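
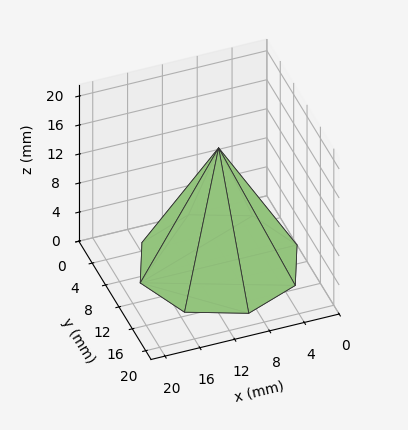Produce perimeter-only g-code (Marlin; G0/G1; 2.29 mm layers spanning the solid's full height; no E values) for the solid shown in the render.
Reading the render: the shape is a regular 8-sided pyramid, base circumscribed radius ≈ 9 mm, apex at z ≈ 16 mm (dimensions read to the nearest mm from the axis ticks). For the g-code, the solid's height is divided into equal slices at the stated Δz and each level perimeter traced with G1 moves after a G0 lift.

; perimeter-only toolpath
G21 ; units = mm
G90 ; absolute positioning
G28 ; home
; layer 1
G0 Z2.29
G0 X16.71 Y9.00
G1 X14.45 Y14.45
G1 X9.00 Y16.71
G1 X3.55 Y14.45
G1 X1.29 Y9.00
G1 X3.55 Y3.55
G1 X9.00 Y1.29
G1 X14.45 Y3.55
G1 X16.71 Y9.00
; layer 2
G0 Z4.57
G0 X15.43 Y9.00
G1 X13.54 Y13.54
G1 X9.00 Y15.43
G1 X4.46 Y13.54
G1 X2.57 Y9.00
G1 X4.46 Y4.46
G1 X9.00 Y2.57
G1 X13.54 Y4.46
G1 X15.43 Y9.00
; layer 3
G0 Z6.86
G0 X14.14 Y9.00
G1 X12.63 Y12.63
G1 X9.00 Y14.14
G1 X5.37 Y12.63
G1 X3.86 Y9.00
G1 X5.37 Y5.37
G1 X9.00 Y3.86
G1 X12.63 Y5.37
G1 X14.14 Y9.00
; layer 4
G0 Z9.14
G0 X12.86 Y9.00
G1 X11.73 Y11.73
G1 X9.00 Y12.86
G1 X6.27 Y11.73
G1 X5.14 Y9.00
G1 X6.27 Y6.27
G1 X9.00 Y5.14
G1 X11.73 Y6.27
G1 X12.86 Y9.00
; layer 5
G0 Z11.43
G0 X11.57 Y9.00
G1 X10.82 Y10.82
G1 X9.00 Y11.57
G1 X7.18 Y10.82
G1 X6.43 Y9.00
G1 X7.18 Y7.18
G1 X9.00 Y6.43
G1 X10.82 Y7.18
G1 X11.57 Y9.00
; layer 6
G0 Z13.71
G0 X10.29 Y9.00
G1 X9.91 Y9.91
G1 X9.00 Y10.29
G1 X8.09 Y9.91
G1 X7.71 Y9.00
G1 X8.09 Y8.09
G1 X9.00 Y7.71
G1 X9.91 Y8.09
G1 X10.29 Y9.00
M2 ; end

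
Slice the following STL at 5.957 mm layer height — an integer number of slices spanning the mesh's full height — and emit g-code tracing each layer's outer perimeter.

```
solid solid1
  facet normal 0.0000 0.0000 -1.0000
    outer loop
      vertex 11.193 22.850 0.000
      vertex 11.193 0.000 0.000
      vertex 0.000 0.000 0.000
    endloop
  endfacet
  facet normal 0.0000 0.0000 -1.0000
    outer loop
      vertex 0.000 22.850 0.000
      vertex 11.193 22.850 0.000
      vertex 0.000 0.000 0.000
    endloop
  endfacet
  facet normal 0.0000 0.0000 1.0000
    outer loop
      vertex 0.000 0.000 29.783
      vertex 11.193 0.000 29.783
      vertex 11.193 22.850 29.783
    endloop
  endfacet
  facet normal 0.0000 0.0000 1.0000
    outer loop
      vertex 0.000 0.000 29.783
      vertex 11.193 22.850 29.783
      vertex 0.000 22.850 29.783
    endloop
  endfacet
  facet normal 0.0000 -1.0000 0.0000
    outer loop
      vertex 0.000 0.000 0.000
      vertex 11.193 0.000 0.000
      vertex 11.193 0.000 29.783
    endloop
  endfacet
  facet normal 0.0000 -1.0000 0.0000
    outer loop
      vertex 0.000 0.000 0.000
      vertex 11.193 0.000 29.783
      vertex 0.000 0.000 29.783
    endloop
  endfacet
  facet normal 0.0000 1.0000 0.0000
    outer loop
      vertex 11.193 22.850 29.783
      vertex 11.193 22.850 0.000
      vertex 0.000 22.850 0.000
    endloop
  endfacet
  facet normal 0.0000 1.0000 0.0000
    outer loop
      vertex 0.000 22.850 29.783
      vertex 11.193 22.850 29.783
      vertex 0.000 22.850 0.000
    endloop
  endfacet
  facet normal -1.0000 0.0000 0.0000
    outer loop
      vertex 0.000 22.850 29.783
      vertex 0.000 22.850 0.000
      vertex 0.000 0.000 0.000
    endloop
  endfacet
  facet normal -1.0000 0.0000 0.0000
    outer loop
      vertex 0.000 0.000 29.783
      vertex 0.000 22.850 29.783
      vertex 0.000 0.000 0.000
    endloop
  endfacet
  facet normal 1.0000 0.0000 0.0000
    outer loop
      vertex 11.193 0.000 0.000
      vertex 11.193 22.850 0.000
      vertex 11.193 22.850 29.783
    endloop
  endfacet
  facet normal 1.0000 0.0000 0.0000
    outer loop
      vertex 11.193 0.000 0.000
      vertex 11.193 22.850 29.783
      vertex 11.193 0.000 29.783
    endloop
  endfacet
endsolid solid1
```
; perimeter-only toolpath
G21 ; units = mm
G90 ; absolute positioning
G28 ; home
; layer 1
G0 Z5.957
G0 X0.000 Y0.000
G1 X11.193 Y0.000
G1 X11.193 Y22.850
G1 X0.000 Y22.850
G1 X0.000 Y0.000
; layer 2
G0 Z11.913
G0 X0.000 Y0.000
G1 X11.193 Y0.000
G1 X11.193 Y22.850
G1 X0.000 Y22.850
G1 X0.000 Y0.000
; layer 3
G0 Z17.870
G0 X0.000 Y0.000
G1 X11.193 Y0.000
G1 X11.193 Y22.850
G1 X0.000 Y22.850
G1 X0.000 Y0.000
; layer 4
G0 Z23.826
G0 X0.000 Y0.000
G1 X11.193 Y0.000
G1 X11.193 Y22.850
G1 X0.000 Y22.850
G1 X0.000 Y0.000
; layer 5
G0 Z29.783
G0 X0.000 Y0.000
G1 X11.193 Y0.000
G1 X11.193 Y22.850
G1 X0.000 Y22.850
G1 X0.000 Y0.000
M2 ; end

The solid is a rectangular box, roughly 11.2 × 22.9 mm footprint and 29.8 mm tall. Slicing at Δz = 5.957 mm — 5 equal slices spanning the solid's height, so layer i sits at z = i·h/5 — gives 5 non-empty perimeters. Each is a 4-segment closed polygon; G0 lifts to the layer z and rapids to the start vertex, then G1 traces the edges.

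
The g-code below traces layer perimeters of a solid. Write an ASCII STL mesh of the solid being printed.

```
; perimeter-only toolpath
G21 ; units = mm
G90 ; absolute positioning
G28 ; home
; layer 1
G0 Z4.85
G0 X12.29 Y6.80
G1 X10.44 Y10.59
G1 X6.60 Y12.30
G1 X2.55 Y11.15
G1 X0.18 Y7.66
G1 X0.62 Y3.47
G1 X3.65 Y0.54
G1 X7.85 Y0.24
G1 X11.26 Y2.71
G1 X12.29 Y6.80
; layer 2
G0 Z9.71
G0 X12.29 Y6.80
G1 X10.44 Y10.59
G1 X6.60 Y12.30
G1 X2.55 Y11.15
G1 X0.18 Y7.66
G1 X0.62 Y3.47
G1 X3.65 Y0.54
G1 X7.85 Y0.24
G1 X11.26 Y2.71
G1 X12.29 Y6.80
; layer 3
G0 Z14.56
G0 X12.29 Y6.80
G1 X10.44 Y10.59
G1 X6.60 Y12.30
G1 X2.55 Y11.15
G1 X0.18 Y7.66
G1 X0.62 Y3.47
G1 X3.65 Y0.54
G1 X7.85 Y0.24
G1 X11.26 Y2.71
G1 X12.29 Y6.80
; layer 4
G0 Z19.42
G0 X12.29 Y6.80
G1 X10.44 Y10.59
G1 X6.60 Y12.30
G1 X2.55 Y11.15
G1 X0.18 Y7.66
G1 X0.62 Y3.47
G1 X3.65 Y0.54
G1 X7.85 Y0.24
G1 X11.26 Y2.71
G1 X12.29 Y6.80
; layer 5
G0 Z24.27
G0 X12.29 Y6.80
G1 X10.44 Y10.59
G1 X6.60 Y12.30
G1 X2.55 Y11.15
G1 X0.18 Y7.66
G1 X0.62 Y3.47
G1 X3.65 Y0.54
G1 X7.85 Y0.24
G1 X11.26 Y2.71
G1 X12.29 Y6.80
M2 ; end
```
solid part
  facet normal 0.0000 0.0000 -1.0000
    outer loop
      vertex 6.60 12.30 0.00
      vertex 10.44 10.59 0.00
      vertex 12.29 6.80 0.00
    endloop
  endfacet
  facet normal 0.0000 0.0000 -1.0000
    outer loop
      vertex 2.55 11.15 0.00
      vertex 6.60 12.30 0.00
      vertex 12.29 6.80 0.00
    endloop
  endfacet
  facet normal 0.0000 0.0000 -1.0000
    outer loop
      vertex 0.18 7.66 0.00
      vertex 2.55 11.15 0.00
      vertex 12.29 6.80 0.00
    endloop
  endfacet
  facet normal 0.0000 0.0000 -1.0000
    outer loop
      vertex 0.62 3.47 0.00
      vertex 0.18 7.66 0.00
      vertex 12.29 6.80 0.00
    endloop
  endfacet
  facet normal 0.0000 0.0000 -1.0000
    outer loop
      vertex 3.65 0.54 0.00
      vertex 0.62 3.47 0.00
      vertex 12.29 6.80 0.00
    endloop
  endfacet
  facet normal 0.0000 0.0000 -1.0000
    outer loop
      vertex 7.85 0.24 0.00
      vertex 3.65 0.54 0.00
      vertex 12.29 6.80 0.00
    endloop
  endfacet
  facet normal 0.0000 0.0000 -1.0000
    outer loop
      vertex 11.26 2.71 0.00
      vertex 7.85 0.24 0.00
      vertex 12.29 6.80 0.00
    endloop
  endfacet
  facet normal 0.0000 0.0000 1.0000
    outer loop
      vertex 12.29 6.80 24.27
      vertex 10.44 10.59 24.27
      vertex 6.60 12.30 24.27
    endloop
  endfacet
  facet normal 0.0000 0.0000 1.0000
    outer loop
      vertex 12.29 6.80 24.27
      vertex 6.60 12.30 24.27
      vertex 2.55 11.15 24.27
    endloop
  endfacet
  facet normal 0.0000 0.0000 1.0000
    outer loop
      vertex 12.29 6.80 24.27
      vertex 2.55 11.15 24.27
      vertex 0.18 7.66 24.27
    endloop
  endfacet
  facet normal 0.0000 0.0000 1.0000
    outer loop
      vertex 12.29 6.80 24.27
      vertex 0.18 7.66 24.27
      vertex 0.62 3.47 24.27
    endloop
  endfacet
  facet normal 0.0000 0.0000 1.0000
    outer loop
      vertex 12.29 6.80 24.27
      vertex 0.62 3.47 24.27
      vertex 3.65 0.54 24.27
    endloop
  endfacet
  facet normal 0.0000 0.0000 1.0000
    outer loop
      vertex 12.29 6.80 24.27
      vertex 3.65 0.54 24.27
      vertex 7.85 0.24 24.27
    endloop
  endfacet
  facet normal 0.0000 0.0000 1.0000
    outer loop
      vertex 12.29 6.80 24.27
      vertex 7.85 0.24 24.27
      vertex 11.26 2.71 24.27
    endloop
  endfacet
  facet normal 0.8987 0.4387 0.0000
    outer loop
      vertex 12.29 6.80 0.00
      vertex 10.44 10.59 0.00
      vertex 10.44 10.59 24.27
    endloop
  endfacet
  facet normal 0.8987 0.4387 0.0000
    outer loop
      vertex 12.29 6.80 0.00
      vertex 10.44 10.59 24.27
      vertex 12.29 6.80 24.27
    endloop
  endfacet
  facet normal 0.4068 0.9135 0.0000
    outer loop
      vertex 10.44 10.59 0.00
      vertex 6.60 12.30 0.00
      vertex 6.60 12.30 24.27
    endloop
  endfacet
  facet normal 0.4068 0.9135 0.0000
    outer loop
      vertex 10.44 10.59 0.00
      vertex 6.60 12.30 24.27
      vertex 10.44 10.59 24.27
    endloop
  endfacet
  facet normal -0.2732 0.9620 0.0000
    outer loop
      vertex 6.60 12.30 0.00
      vertex 2.55 11.15 0.00
      vertex 2.55 11.15 24.27
    endloop
  endfacet
  facet normal -0.2732 0.9620 0.0000
    outer loop
      vertex 6.60 12.30 0.00
      vertex 2.55 11.15 24.27
      vertex 6.60 12.30 24.27
    endloop
  endfacet
  facet normal -0.8273 0.5618 0.0000
    outer loop
      vertex 2.55 11.15 0.00
      vertex 0.18 7.66 0.00
      vertex 0.18 7.66 24.27
    endloop
  endfacet
  facet normal -0.8273 0.5618 0.0000
    outer loop
      vertex 2.55 11.15 0.00
      vertex 0.18 7.66 24.27
      vertex 2.55 11.15 24.27
    endloop
  endfacet
  facet normal -0.9945 -0.1044 0.0000
    outer loop
      vertex 0.18 7.66 0.00
      vertex 0.62 3.47 0.00
      vertex 0.62 3.47 24.27
    endloop
  endfacet
  facet normal -0.9945 -0.1044 0.0000
    outer loop
      vertex 0.18 7.66 0.00
      vertex 0.62 3.47 24.27
      vertex 0.18 7.66 24.27
    endloop
  endfacet
  facet normal -0.6951 -0.7189 0.0000
    outer loop
      vertex 0.62 3.47 0.00
      vertex 3.65 0.54 0.00
      vertex 3.65 0.54 24.27
    endloop
  endfacet
  facet normal -0.6951 -0.7189 0.0000
    outer loop
      vertex 0.62 3.47 0.00
      vertex 3.65 0.54 24.27
      vertex 0.62 3.47 24.27
    endloop
  endfacet
  facet normal -0.0712 -0.9975 0.0000
    outer loop
      vertex 3.65 0.54 0.00
      vertex 7.85 0.24 0.00
      vertex 7.85 0.24 24.27
    endloop
  endfacet
  facet normal -0.0712 -0.9975 0.0000
    outer loop
      vertex 3.65 0.54 0.00
      vertex 7.85 0.24 24.27
      vertex 3.65 0.54 24.27
    endloop
  endfacet
  facet normal 0.5866 -0.8099 0.0000
    outer loop
      vertex 7.85 0.24 0.00
      vertex 11.26 2.71 0.00
      vertex 11.26 2.71 24.27
    endloop
  endfacet
  facet normal 0.5866 -0.8099 0.0000
    outer loop
      vertex 7.85 0.24 0.00
      vertex 11.26 2.71 24.27
      vertex 7.85 0.24 24.27
    endloop
  endfacet
  facet normal 0.9697 -0.2442 0.0000
    outer loop
      vertex 11.26 2.71 0.00
      vertex 12.29 6.80 0.00
      vertex 12.29 6.80 24.27
    endloop
  endfacet
  facet normal 0.9697 -0.2442 0.0000
    outer loop
      vertex 11.26 2.71 0.00
      vertex 12.29 6.80 24.27
      vertex 11.26 2.71 24.27
    endloop
  endfacet
endsolid part

The G0 Z moves step by Δz≈4.85 mm. Every layer's G1 loop is the same polygon, so the solid is a straight extrusion of it from z=0 to z≈24.3. Closing with flat bottom and top caps and triangulating gives 32 facets — a regular 9-sided prism (a cylinder approximated with 9 flat sides), circumscribed radius ≈ 6.16 mm, height ≈ 24.3 mm.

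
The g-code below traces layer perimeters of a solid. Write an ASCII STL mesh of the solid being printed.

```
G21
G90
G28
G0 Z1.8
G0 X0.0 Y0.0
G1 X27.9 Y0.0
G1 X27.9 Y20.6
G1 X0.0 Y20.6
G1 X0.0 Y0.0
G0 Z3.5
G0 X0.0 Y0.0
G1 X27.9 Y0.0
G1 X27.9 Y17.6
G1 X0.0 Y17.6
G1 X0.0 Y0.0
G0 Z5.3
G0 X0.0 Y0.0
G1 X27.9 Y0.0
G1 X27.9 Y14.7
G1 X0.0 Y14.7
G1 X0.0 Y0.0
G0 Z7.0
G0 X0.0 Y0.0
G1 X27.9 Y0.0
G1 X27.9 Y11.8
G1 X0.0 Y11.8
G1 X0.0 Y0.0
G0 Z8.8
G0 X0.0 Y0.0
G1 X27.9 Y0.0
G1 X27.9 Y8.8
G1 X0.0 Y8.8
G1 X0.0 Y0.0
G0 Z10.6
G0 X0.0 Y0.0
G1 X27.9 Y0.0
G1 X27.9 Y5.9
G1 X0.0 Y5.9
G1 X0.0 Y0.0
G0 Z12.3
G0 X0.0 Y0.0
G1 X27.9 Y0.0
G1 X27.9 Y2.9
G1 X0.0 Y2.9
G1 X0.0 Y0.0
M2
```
solid part
  facet normal 0.0000 0.0000 -1.0000
    outer loop
      vertex 27.9 23.5 0.0
      vertex 27.9 0.0 0.0
      vertex 0.0 0.0 0.0
    endloop
  endfacet
  facet normal 0.0000 0.0000 -1.0000
    outer loop
      vertex 0.0 23.5 0.0
      vertex 27.9 23.5 0.0
      vertex 0.0 0.0 0.0
    endloop
  endfacet
  facet normal 0.0000 -1.0000 0.0000
    outer loop
      vertex 0.0 0.0 0.0
      vertex 27.9 0.0 0.0
      vertex 27.9 0.0 14.1
    endloop
  endfacet
  facet normal 0.0000 -1.0000 0.0000
    outer loop
      vertex 0.0 0.0 0.0
      vertex 27.9 0.0 14.1
      vertex 0.0 0.0 14.1
    endloop
  endfacet
  facet normal 0.0000 0.5145 0.8575
    outer loop
      vertex 0.0 0.0 14.1
      vertex 27.9 0.0 14.1
      vertex 27.9 23.5 0.0
    endloop
  endfacet
  facet normal 0.0000 0.5145 0.8575
    outer loop
      vertex 0.0 0.0 14.1
      vertex 27.9 23.5 0.0
      vertex 0.0 23.5 0.0
    endloop
  endfacet
  facet normal -1.0000 0.0000 0.0000
    outer loop
      vertex 0.0 0.0 14.1
      vertex 0.0 23.5 0.0
      vertex 0.0 0.0 0.0
    endloop
  endfacet
  facet normal 1.0000 0.0000 0.0000
    outer loop
      vertex 27.9 0.0 0.0
      vertex 27.9 23.5 0.0
      vertex 27.9 0.0 14.1
    endloop
  endfacet
endsolid part

The G0 Z moves step by Δz≈1.8 mm. The G1 loops shrink linearly with z, so the solid tapers from its base footprint up to z≈14.1. Closing with a flat bottom cap and the tapered top and triangulating gives 8 facets — a wedge (ramp): 27.9 × 23.5 mm base, rising to 14.1 mm along the y=0 edge and sloping linearly to z=0 at y=23.5.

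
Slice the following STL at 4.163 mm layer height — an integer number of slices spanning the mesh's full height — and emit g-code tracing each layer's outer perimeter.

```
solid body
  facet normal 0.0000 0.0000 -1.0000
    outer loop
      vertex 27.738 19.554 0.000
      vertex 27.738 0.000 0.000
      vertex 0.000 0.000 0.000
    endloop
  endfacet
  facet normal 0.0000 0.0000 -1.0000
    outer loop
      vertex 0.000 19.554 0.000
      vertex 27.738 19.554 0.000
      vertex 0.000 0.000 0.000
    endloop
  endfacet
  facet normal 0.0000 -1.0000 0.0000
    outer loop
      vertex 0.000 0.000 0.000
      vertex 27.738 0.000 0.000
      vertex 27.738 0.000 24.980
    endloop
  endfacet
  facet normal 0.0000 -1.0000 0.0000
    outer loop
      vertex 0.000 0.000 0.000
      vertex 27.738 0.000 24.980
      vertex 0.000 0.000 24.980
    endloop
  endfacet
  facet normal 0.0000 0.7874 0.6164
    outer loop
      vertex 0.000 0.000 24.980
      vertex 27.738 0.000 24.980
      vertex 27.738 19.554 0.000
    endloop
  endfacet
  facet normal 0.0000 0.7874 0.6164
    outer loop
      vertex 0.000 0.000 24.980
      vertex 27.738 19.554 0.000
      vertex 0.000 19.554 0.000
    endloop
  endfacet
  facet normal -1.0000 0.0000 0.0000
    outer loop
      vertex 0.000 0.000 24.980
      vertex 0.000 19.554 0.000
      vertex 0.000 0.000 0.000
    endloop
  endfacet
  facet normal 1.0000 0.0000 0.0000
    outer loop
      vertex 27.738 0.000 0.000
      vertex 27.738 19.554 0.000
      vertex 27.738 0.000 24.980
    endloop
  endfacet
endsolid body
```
; perimeter-only toolpath
G21 ; units = mm
G90 ; absolute positioning
G28 ; home
; layer 1
G0 Z4.163
G0 X0.000 Y0.000
G1 X27.738 Y0.000
G1 X27.738 Y16.295
G1 X0.000 Y16.295
G1 X0.000 Y0.000
; layer 2
G0 Z8.327
G0 X0.000 Y0.000
G1 X27.738 Y0.000
G1 X27.738 Y13.036
G1 X0.000 Y13.036
G1 X0.000 Y0.000
; layer 3
G0 Z12.490
G0 X0.000 Y0.000
G1 X27.738 Y0.000
G1 X27.738 Y9.777
G1 X0.000 Y9.777
G1 X0.000 Y0.000
; layer 4
G0 Z16.653
G0 X0.000 Y0.000
G1 X27.738 Y0.000
G1 X27.738 Y6.518
G1 X0.000 Y6.518
G1 X0.000 Y0.000
; layer 5
G0 Z20.817
G0 X0.000 Y0.000
G1 X27.738 Y0.000
G1 X27.738 Y3.259
G1 X0.000 Y3.259
G1 X0.000 Y0.000
M2 ; end

The solid is a wedge (ramp): 27.7 × 19.6 mm base, rising to 25 mm along the y=0 edge and sloping linearly to z=0 at y=19.6. Slicing at Δz = 4.163 mm — 6 equal slices spanning the solid's height, so layer i sits at z = i·h/6 — gives 5 non-empty perimeters. Each is a 4-segment closed polygon; G0 lifts to the layer z and rapids to the start vertex, then G1 traces the edges. The cross-section shrinks linearly with z (the slice at the apex is degenerate and omitted).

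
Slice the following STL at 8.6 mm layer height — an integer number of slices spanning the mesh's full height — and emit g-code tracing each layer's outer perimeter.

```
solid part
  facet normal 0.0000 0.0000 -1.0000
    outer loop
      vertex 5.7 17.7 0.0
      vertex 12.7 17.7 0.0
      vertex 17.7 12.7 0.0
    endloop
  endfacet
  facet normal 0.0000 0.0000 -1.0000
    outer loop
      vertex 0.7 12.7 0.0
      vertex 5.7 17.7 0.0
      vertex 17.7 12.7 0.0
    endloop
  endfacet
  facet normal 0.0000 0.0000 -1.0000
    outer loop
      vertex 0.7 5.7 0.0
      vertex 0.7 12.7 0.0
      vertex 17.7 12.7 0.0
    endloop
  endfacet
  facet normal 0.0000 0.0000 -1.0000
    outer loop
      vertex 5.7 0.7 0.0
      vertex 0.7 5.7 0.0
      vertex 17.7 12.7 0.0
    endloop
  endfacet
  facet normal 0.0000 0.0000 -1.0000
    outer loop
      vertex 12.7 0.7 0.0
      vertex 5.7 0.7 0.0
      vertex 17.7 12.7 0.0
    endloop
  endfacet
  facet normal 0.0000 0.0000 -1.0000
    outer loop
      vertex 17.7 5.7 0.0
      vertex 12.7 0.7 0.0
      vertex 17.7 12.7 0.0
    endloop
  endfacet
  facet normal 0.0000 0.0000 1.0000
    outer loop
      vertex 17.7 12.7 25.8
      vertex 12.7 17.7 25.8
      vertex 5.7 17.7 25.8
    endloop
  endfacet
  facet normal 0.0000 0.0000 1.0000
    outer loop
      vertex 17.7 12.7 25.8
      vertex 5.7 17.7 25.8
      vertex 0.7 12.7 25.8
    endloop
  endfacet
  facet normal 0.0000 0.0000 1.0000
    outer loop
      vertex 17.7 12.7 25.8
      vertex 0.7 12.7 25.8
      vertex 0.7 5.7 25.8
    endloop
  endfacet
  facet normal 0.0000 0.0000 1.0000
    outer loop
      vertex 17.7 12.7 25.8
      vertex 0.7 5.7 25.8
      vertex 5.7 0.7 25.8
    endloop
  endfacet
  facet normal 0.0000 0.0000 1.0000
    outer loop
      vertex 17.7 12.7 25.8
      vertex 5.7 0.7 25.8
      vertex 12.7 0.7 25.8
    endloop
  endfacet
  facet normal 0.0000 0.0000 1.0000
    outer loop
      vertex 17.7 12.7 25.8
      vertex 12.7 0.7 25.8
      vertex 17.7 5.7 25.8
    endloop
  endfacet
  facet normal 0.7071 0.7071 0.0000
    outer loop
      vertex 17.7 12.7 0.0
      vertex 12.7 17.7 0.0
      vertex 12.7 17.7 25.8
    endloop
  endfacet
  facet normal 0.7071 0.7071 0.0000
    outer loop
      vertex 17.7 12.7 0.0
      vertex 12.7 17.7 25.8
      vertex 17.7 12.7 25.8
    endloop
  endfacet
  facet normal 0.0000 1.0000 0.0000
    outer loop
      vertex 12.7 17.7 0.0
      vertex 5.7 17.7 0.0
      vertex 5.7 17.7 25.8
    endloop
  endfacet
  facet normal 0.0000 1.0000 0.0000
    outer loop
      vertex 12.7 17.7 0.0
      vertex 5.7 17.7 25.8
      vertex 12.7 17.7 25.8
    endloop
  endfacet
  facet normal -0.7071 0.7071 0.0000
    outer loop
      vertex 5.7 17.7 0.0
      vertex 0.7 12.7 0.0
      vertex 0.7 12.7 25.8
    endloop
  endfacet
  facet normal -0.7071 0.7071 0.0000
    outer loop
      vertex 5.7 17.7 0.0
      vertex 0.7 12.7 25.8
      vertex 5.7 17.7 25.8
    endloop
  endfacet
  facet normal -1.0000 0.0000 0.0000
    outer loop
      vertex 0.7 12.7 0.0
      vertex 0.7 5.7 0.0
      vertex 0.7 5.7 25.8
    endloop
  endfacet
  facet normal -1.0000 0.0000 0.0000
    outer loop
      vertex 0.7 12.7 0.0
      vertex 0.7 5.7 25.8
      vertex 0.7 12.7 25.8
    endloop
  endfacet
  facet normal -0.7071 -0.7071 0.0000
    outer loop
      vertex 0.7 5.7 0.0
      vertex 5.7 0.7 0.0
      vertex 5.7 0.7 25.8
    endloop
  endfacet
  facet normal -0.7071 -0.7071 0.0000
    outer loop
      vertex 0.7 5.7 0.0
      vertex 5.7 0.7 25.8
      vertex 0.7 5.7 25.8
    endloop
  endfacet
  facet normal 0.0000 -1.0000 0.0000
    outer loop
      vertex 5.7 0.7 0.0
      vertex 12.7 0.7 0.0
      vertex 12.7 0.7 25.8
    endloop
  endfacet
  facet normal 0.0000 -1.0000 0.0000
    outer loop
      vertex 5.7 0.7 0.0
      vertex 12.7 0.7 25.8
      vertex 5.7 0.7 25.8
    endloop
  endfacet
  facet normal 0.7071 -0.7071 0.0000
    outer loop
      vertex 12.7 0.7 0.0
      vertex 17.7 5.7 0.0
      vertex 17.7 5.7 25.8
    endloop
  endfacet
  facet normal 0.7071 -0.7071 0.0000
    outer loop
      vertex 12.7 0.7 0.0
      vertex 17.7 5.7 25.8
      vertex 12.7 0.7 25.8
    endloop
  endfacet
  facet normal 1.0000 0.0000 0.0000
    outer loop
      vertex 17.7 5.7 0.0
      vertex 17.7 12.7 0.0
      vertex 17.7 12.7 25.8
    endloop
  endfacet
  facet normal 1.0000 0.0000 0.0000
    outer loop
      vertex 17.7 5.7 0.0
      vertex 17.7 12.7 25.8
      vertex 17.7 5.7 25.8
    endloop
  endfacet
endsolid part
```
; perimeter-only toolpath
G21 ; units = mm
G90 ; absolute positioning
G28 ; home
; layer 1
G0 Z8.6
G0 X17.7 Y12.7
G1 X12.7 Y17.7
G1 X5.7 Y17.7
G1 X0.7 Y12.7
G1 X0.7 Y5.7
G1 X5.7 Y0.7
G1 X12.7 Y0.7
G1 X17.7 Y5.7
G1 X17.7 Y12.7
; layer 2
G0 Z17.2
G0 X17.7 Y12.7
G1 X12.7 Y17.7
G1 X5.7 Y17.7
G1 X0.7 Y12.7
G1 X0.7 Y5.7
G1 X5.7 Y0.7
G1 X12.7 Y0.7
G1 X17.7 Y5.7
G1 X17.7 Y12.7
; layer 3
G0 Z25.8
G0 X17.7 Y12.7
G1 X12.7 Y17.7
G1 X5.7 Y17.7
G1 X0.7 Y12.7
G1 X0.7 Y5.7
G1 X5.7 Y0.7
G1 X12.7 Y0.7
G1 X17.7 Y5.7
G1 X17.7 Y12.7
M2 ; end

The solid is a regular 8-sided prism (a cylinder approximated with 8 flat sides), circumscribed radius ≈ 9.2 mm, height ≈ 25.8 mm. Slicing at Δz = 8.6 mm — 3 equal slices spanning the solid's height, so layer i sits at z = i·h/3 — gives 3 non-empty perimeters. Each is a 8-segment closed polygon; G0 lifts to the layer z and rapids to the start vertex, then G1 traces the edges.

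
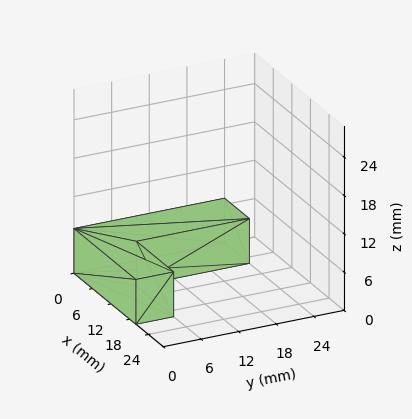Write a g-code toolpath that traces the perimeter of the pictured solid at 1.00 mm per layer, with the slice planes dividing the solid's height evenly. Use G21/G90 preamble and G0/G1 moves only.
Reading the render: the shape is an L-shaped prism: outer 20 × 24 mm, arm thicknesses ≈ 6 mm (horizontal) and 8 mm (vertical), extruded 7 mm in z (dimensions read to the nearest mm from the axis ticks). For the g-code, the solid's height is divided into equal slices at the stated Δz and each level perimeter traced with G1 moves after a G0 lift.

; perimeter-only toolpath
G21 ; units = mm
G90 ; absolute positioning
G28 ; home
; layer 1
G0 Z1.00
G0 X0.00 Y0.00
G1 X20.00 Y0.00
G1 X20.00 Y6.00
G1 X8.00 Y6.00
G1 X8.00 Y24.00
G1 X0.00 Y24.00
G1 X0.00 Y0.00
; layer 2
G0 Z2.00
G0 X0.00 Y0.00
G1 X20.00 Y0.00
G1 X20.00 Y6.00
G1 X8.00 Y6.00
G1 X8.00 Y24.00
G1 X0.00 Y24.00
G1 X0.00 Y0.00
; layer 3
G0 Z3.00
G0 X0.00 Y0.00
G1 X20.00 Y0.00
G1 X20.00 Y6.00
G1 X8.00 Y6.00
G1 X8.00 Y24.00
G1 X0.00 Y24.00
G1 X0.00 Y0.00
; layer 4
G0 Z4.00
G0 X0.00 Y0.00
G1 X20.00 Y0.00
G1 X20.00 Y6.00
G1 X8.00 Y6.00
G1 X8.00 Y24.00
G1 X0.00 Y24.00
G1 X0.00 Y0.00
; layer 5
G0 Z5.00
G0 X0.00 Y0.00
G1 X20.00 Y0.00
G1 X20.00 Y6.00
G1 X8.00 Y6.00
G1 X8.00 Y24.00
G1 X0.00 Y24.00
G1 X0.00 Y0.00
; layer 6
G0 Z6.00
G0 X0.00 Y0.00
G1 X20.00 Y0.00
G1 X20.00 Y6.00
G1 X8.00 Y6.00
G1 X8.00 Y24.00
G1 X0.00 Y24.00
G1 X0.00 Y0.00
; layer 7
G0 Z7.00
G0 X0.00 Y0.00
G1 X20.00 Y0.00
G1 X20.00 Y6.00
G1 X8.00 Y6.00
G1 X8.00 Y24.00
G1 X0.00 Y24.00
G1 X0.00 Y0.00
M2 ; end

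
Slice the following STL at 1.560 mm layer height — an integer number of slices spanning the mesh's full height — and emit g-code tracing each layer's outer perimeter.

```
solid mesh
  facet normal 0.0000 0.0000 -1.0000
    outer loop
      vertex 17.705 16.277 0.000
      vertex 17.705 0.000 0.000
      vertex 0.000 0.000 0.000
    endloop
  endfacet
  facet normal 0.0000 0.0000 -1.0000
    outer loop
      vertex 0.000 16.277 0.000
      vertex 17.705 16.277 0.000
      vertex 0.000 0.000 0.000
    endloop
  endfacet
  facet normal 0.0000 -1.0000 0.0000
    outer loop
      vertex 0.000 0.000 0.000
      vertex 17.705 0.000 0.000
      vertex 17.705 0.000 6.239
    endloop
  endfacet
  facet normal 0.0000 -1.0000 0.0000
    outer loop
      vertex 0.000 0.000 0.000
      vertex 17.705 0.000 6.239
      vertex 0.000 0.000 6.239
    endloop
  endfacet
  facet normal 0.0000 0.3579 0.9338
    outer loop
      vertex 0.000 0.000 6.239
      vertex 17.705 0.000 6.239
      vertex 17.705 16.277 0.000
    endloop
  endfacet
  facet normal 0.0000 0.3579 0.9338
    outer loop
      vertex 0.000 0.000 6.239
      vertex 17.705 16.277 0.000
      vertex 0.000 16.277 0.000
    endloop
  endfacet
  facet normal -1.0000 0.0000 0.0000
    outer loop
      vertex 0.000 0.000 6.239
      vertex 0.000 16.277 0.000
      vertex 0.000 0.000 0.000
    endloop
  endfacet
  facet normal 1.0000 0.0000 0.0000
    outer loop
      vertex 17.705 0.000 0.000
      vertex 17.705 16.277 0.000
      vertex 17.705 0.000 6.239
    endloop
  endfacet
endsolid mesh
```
; perimeter-only toolpath
G21 ; units = mm
G90 ; absolute positioning
G28 ; home
; layer 1
G0 Z1.560
G0 X0.000 Y0.000
G1 X17.705 Y0.000
G1 X17.705 Y12.208
G1 X0.000 Y12.208
G1 X0.000 Y0.000
; layer 2
G0 Z3.119
G0 X0.000 Y0.000
G1 X17.705 Y0.000
G1 X17.705 Y8.139
G1 X0.000 Y8.139
G1 X0.000 Y0.000
; layer 3
G0 Z4.679
G0 X0.000 Y0.000
G1 X17.705 Y0.000
G1 X17.705 Y4.069
G1 X0.000 Y4.069
G1 X0.000 Y0.000
M2 ; end

The solid is a wedge (ramp): 17.7 × 16.3 mm base, rising to 6.24 mm along the y=0 edge and sloping linearly to z=0 at y=16.3. Slicing at Δz = 1.560 mm — 4 equal slices spanning the solid's height, so layer i sits at z = i·h/4 — gives 3 non-empty perimeters. Each is a 4-segment closed polygon; G0 lifts to the layer z and rapids to the start vertex, then G1 traces the edges. The cross-section shrinks linearly with z (the slice at the apex is degenerate and omitted).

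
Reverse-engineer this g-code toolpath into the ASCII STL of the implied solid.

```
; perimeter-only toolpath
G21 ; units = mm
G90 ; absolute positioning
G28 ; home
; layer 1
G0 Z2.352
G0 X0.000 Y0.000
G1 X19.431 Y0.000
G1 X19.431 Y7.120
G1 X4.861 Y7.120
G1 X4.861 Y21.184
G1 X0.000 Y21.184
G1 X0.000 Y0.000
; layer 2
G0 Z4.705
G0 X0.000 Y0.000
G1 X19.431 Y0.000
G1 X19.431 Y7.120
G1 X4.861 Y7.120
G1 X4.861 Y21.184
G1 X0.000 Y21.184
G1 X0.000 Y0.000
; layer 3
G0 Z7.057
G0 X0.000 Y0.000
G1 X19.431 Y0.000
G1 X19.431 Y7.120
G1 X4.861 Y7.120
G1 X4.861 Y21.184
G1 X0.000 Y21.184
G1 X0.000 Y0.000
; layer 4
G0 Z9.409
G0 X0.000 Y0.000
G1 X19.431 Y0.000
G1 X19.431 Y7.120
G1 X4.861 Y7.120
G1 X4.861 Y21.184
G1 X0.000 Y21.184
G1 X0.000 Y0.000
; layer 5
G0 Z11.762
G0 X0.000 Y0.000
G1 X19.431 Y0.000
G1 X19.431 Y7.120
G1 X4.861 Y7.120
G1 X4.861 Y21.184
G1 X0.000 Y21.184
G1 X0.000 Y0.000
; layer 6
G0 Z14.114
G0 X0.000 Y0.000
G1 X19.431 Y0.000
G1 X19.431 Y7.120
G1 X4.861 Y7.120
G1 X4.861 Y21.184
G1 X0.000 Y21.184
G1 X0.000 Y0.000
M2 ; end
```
solid part
  facet normal 0.0000 0.0000 -1.0000
    outer loop
      vertex 19.431 7.120 0.000
      vertex 19.431 0.000 0.000
      vertex 0.000 0.000 0.000
    endloop
  endfacet
  facet normal 0.0000 0.0000 -1.0000
    outer loop
      vertex 4.861 7.120 0.000
      vertex 19.431 7.120 0.000
      vertex 0.000 0.000 0.000
    endloop
  endfacet
  facet normal 0.0000 0.0000 -1.0000
    outer loop
      vertex 4.861 21.184 0.000
      vertex 4.861 7.120 0.000
      vertex 0.000 0.000 0.000
    endloop
  endfacet
  facet normal 0.0000 0.0000 -1.0000
    outer loop
      vertex 0.000 21.184 0.000
      vertex 4.861 21.184 0.000
      vertex 0.000 0.000 0.000
    endloop
  endfacet
  facet normal 0.0000 0.0000 1.0000
    outer loop
      vertex 0.000 0.000 14.114
      vertex 19.431 0.000 14.114
      vertex 19.431 7.120 14.114
    endloop
  endfacet
  facet normal 0.0000 0.0000 1.0000
    outer loop
      vertex 0.000 0.000 14.114
      vertex 19.431 7.120 14.114
      vertex 4.861 7.120 14.114
    endloop
  endfacet
  facet normal 0.0000 0.0000 1.0000
    outer loop
      vertex 0.000 0.000 14.114
      vertex 4.861 7.120 14.114
      vertex 4.861 21.184 14.114
    endloop
  endfacet
  facet normal 0.0000 0.0000 1.0000
    outer loop
      vertex 0.000 0.000 14.114
      vertex 4.861 21.184 14.114
      vertex 0.000 21.184 14.114
    endloop
  endfacet
  facet normal 0.0000 -1.0000 0.0000
    outer loop
      vertex 0.000 0.000 0.000
      vertex 19.431 0.000 0.000
      vertex 19.431 0.000 14.114
    endloop
  endfacet
  facet normal 0.0000 -1.0000 0.0000
    outer loop
      vertex 0.000 0.000 0.000
      vertex 19.431 0.000 14.114
      vertex 0.000 0.000 14.114
    endloop
  endfacet
  facet normal 1.0000 0.0000 0.0000
    outer loop
      vertex 19.431 0.000 0.000
      vertex 19.431 7.120 0.000
      vertex 19.431 7.120 14.114
    endloop
  endfacet
  facet normal 1.0000 0.0000 0.0000
    outer loop
      vertex 19.431 0.000 0.000
      vertex 19.431 7.120 14.114
      vertex 19.431 0.000 14.114
    endloop
  endfacet
  facet normal 0.0000 1.0000 0.0000
    outer loop
      vertex 19.431 7.120 0.000
      vertex 4.861 7.120 0.000
      vertex 4.861 7.120 14.114
    endloop
  endfacet
  facet normal 0.0000 1.0000 0.0000
    outer loop
      vertex 19.431 7.120 0.000
      vertex 4.861 7.120 14.114
      vertex 19.431 7.120 14.114
    endloop
  endfacet
  facet normal 1.0000 0.0000 0.0000
    outer loop
      vertex 4.861 7.120 0.000
      vertex 4.861 21.184 0.000
      vertex 4.861 21.184 14.114
    endloop
  endfacet
  facet normal 1.0000 0.0000 0.0000
    outer loop
      vertex 4.861 7.120 0.000
      vertex 4.861 21.184 14.114
      vertex 4.861 7.120 14.114
    endloop
  endfacet
  facet normal 0.0000 1.0000 0.0000
    outer loop
      vertex 4.861 21.184 0.000
      vertex 0.000 21.184 0.000
      vertex 0.000 21.184 14.114
    endloop
  endfacet
  facet normal 0.0000 1.0000 0.0000
    outer loop
      vertex 4.861 21.184 0.000
      vertex 0.000 21.184 14.114
      vertex 4.861 21.184 14.114
    endloop
  endfacet
  facet normal -1.0000 0.0000 0.0000
    outer loop
      vertex 0.000 21.184 0.000
      vertex 0.000 0.000 0.000
      vertex 0.000 0.000 14.114
    endloop
  endfacet
  facet normal -1.0000 0.0000 0.0000
    outer loop
      vertex 0.000 21.184 0.000
      vertex 0.000 0.000 14.114
      vertex 0.000 21.184 14.114
    endloop
  endfacet
endsolid part

The G0 Z moves step by Δz≈2.352 mm. Every layer's G1 loop is the same polygon, so the solid is a straight extrusion of it from z=0 to z≈14.1. Closing with flat bottom and top caps and triangulating gives 20 facets — an L-shaped prism: outer 19.4 × 21.2 mm, arm thicknesses ≈ 7.12 mm (horizontal) and 4.86 mm (vertical), extruded 14.1 mm in z.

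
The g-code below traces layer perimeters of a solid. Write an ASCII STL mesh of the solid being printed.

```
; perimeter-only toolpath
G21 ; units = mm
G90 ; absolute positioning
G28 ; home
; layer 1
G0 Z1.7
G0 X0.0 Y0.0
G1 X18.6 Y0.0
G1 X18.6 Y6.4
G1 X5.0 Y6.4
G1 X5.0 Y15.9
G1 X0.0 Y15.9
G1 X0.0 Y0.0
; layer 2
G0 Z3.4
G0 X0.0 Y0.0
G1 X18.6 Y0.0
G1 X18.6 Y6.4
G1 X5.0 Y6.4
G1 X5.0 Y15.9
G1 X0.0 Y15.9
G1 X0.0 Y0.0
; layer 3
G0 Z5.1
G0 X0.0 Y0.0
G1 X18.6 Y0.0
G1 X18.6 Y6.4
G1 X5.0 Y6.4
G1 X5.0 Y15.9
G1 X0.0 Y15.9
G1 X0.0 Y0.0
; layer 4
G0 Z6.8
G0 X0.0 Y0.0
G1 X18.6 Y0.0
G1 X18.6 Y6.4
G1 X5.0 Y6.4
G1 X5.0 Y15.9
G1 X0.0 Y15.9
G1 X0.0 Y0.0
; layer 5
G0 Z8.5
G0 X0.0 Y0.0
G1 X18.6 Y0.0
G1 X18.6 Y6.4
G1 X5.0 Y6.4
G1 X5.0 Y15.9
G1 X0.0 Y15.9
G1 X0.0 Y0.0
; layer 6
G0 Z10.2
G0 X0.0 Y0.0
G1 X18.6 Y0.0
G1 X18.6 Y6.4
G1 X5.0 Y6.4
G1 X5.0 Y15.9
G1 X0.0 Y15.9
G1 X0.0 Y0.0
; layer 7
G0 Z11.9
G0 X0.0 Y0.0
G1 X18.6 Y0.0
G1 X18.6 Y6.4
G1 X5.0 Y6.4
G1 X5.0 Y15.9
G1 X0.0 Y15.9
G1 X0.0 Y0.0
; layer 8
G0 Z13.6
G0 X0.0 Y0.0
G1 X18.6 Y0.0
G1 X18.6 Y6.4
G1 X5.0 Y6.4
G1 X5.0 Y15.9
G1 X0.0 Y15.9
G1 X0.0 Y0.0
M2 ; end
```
solid part
  facet normal 0.0000 0.0000 -1.0000
    outer loop
      vertex 18.6 6.4 0.0
      vertex 18.6 0.0 0.0
      vertex 0.0 0.0 0.0
    endloop
  endfacet
  facet normal 0.0000 0.0000 -1.0000
    outer loop
      vertex 5.0 6.4 0.0
      vertex 18.6 6.4 0.0
      vertex 0.0 0.0 0.0
    endloop
  endfacet
  facet normal 0.0000 0.0000 -1.0000
    outer loop
      vertex 5.0 15.9 0.0
      vertex 5.0 6.4 0.0
      vertex 0.0 0.0 0.0
    endloop
  endfacet
  facet normal 0.0000 0.0000 -1.0000
    outer loop
      vertex 0.0 15.9 0.0
      vertex 5.0 15.9 0.0
      vertex 0.0 0.0 0.0
    endloop
  endfacet
  facet normal 0.0000 0.0000 1.0000
    outer loop
      vertex 0.0 0.0 13.6
      vertex 18.6 0.0 13.6
      vertex 18.6 6.4 13.6
    endloop
  endfacet
  facet normal 0.0000 0.0000 1.0000
    outer loop
      vertex 0.0 0.0 13.6
      vertex 18.6 6.4 13.6
      vertex 5.0 6.4 13.6
    endloop
  endfacet
  facet normal 0.0000 0.0000 1.0000
    outer loop
      vertex 0.0 0.0 13.6
      vertex 5.0 6.4 13.6
      vertex 5.0 15.9 13.6
    endloop
  endfacet
  facet normal 0.0000 0.0000 1.0000
    outer loop
      vertex 0.0 0.0 13.6
      vertex 5.0 15.9 13.6
      vertex 0.0 15.9 13.6
    endloop
  endfacet
  facet normal 0.0000 -1.0000 0.0000
    outer loop
      vertex 0.0 0.0 0.0
      vertex 18.6 0.0 0.0
      vertex 18.6 0.0 13.6
    endloop
  endfacet
  facet normal 0.0000 -1.0000 0.0000
    outer loop
      vertex 0.0 0.0 0.0
      vertex 18.6 0.0 13.6
      vertex 0.0 0.0 13.6
    endloop
  endfacet
  facet normal 1.0000 0.0000 0.0000
    outer loop
      vertex 18.6 0.0 0.0
      vertex 18.6 6.4 0.0
      vertex 18.6 6.4 13.6
    endloop
  endfacet
  facet normal 1.0000 0.0000 0.0000
    outer loop
      vertex 18.6 0.0 0.0
      vertex 18.6 6.4 13.6
      vertex 18.6 0.0 13.6
    endloop
  endfacet
  facet normal 0.0000 1.0000 0.0000
    outer loop
      vertex 18.6 6.4 0.0
      vertex 5.0 6.4 0.0
      vertex 5.0 6.4 13.6
    endloop
  endfacet
  facet normal 0.0000 1.0000 0.0000
    outer loop
      vertex 18.6 6.4 0.0
      vertex 5.0 6.4 13.6
      vertex 18.6 6.4 13.6
    endloop
  endfacet
  facet normal 1.0000 0.0000 0.0000
    outer loop
      vertex 5.0 6.4 0.0
      vertex 5.0 15.9 0.0
      vertex 5.0 15.9 13.6
    endloop
  endfacet
  facet normal 1.0000 0.0000 0.0000
    outer loop
      vertex 5.0 6.4 0.0
      vertex 5.0 15.9 13.6
      vertex 5.0 6.4 13.6
    endloop
  endfacet
  facet normal 0.0000 1.0000 0.0000
    outer loop
      vertex 5.0 15.9 0.0
      vertex 0.0 15.9 0.0
      vertex 0.0 15.9 13.6
    endloop
  endfacet
  facet normal 0.0000 1.0000 0.0000
    outer loop
      vertex 5.0 15.9 0.0
      vertex 0.0 15.9 13.6
      vertex 5.0 15.9 13.6
    endloop
  endfacet
  facet normal -1.0000 0.0000 0.0000
    outer loop
      vertex 0.0 15.9 0.0
      vertex 0.0 0.0 0.0
      vertex 0.0 0.0 13.6
    endloop
  endfacet
  facet normal -1.0000 0.0000 0.0000
    outer loop
      vertex 0.0 15.9 0.0
      vertex 0.0 0.0 13.6
      vertex 0.0 15.9 13.6
    endloop
  endfacet
endsolid part

The G0 Z moves step by Δz≈1.7 mm. Every layer's G1 loop is the same polygon, so the solid is a straight extrusion of it from z=0 to z≈13.6. Closing with flat bottom and top caps and triangulating gives 20 facets — an L-shaped prism: outer 18.6 × 15.9 mm, arm thicknesses ≈ 6.4 mm (horizontal) and 5 mm (vertical), extruded 13.6 mm in z.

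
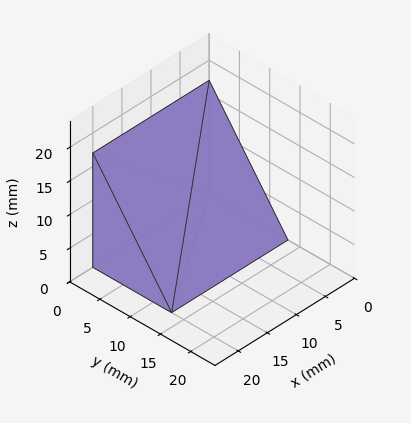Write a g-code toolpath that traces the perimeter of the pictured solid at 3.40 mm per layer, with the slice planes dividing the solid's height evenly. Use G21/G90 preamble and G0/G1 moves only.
Reading the render: the shape is a wedge (ramp): 20 × 13 mm base, rising to 17 mm along the y=0 edge and sloping linearly to z=0 at y=13 (dimensions read to the nearest mm from the axis ticks). For the g-code, the solid's height is divided into equal slices at the stated Δz and each level perimeter traced with G1 moves after a G0 lift.

; perimeter-only toolpath
G21 ; units = mm
G90 ; absolute positioning
G28 ; home
; layer 1
G0 Z3.40
G0 X0.00 Y0.00
G1 X20.00 Y0.00
G1 X20.00 Y10.40
G1 X0.00 Y10.40
G1 X0.00 Y0.00
; layer 2
G0 Z6.80
G0 X0.00 Y0.00
G1 X20.00 Y0.00
G1 X20.00 Y7.80
G1 X0.00 Y7.80
G1 X0.00 Y0.00
; layer 3
G0 Z10.20
G0 X0.00 Y0.00
G1 X20.00 Y0.00
G1 X20.00 Y5.20
G1 X0.00 Y5.20
G1 X0.00 Y0.00
; layer 4
G0 Z13.60
G0 X0.00 Y0.00
G1 X20.00 Y0.00
G1 X20.00 Y2.60
G1 X0.00 Y2.60
G1 X0.00 Y0.00
M2 ; end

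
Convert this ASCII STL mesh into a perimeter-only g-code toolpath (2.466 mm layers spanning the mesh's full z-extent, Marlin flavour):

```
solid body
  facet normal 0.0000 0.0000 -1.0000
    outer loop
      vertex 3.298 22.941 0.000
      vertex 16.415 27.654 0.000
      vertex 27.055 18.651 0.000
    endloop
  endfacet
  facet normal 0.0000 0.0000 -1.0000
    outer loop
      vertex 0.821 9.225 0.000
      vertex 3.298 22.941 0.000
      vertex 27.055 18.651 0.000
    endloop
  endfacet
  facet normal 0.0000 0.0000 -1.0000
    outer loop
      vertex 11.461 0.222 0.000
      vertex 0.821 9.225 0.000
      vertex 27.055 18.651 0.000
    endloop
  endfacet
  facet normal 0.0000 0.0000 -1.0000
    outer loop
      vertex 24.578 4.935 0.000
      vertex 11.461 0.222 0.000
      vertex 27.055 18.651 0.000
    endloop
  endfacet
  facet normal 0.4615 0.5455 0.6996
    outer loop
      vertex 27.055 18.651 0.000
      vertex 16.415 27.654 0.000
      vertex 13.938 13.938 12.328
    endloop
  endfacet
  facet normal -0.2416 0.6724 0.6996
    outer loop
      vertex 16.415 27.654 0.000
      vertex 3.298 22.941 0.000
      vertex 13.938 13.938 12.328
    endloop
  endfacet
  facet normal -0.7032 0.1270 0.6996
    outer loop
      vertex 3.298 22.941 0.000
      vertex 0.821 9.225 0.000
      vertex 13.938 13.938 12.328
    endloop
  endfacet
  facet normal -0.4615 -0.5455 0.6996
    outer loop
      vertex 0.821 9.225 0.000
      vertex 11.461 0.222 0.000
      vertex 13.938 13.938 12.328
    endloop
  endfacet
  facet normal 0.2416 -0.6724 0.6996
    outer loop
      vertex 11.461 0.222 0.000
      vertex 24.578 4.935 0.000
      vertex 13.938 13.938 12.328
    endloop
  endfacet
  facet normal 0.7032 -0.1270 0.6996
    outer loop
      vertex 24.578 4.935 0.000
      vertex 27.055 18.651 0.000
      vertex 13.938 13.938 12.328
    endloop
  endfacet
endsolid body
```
; perimeter-only toolpath
G21 ; units = mm
G90 ; absolute positioning
G28 ; home
; layer 1
G0 Z2.466
G0 X24.432 Y17.708
G1 X15.920 Y24.911
G1 X5.426 Y21.140
G1 X3.444 Y10.168
G1 X11.956 Y2.965
G1 X22.450 Y6.736
G1 X24.432 Y17.708
; layer 2
G0 Z4.931
G0 X21.808 Y16.766
G1 X15.424 Y22.168
G1 X7.554 Y19.340
G1 X6.068 Y11.110
G1 X12.452 Y5.708
G1 X20.322 Y8.536
G1 X21.808 Y16.766
; layer 3
G0 Z7.397
G0 X19.185 Y15.823
G1 X14.929 Y19.424
G1 X9.682 Y17.539
G1 X8.691 Y12.053
G1 X12.947 Y8.452
G1 X18.194 Y10.337
G1 X19.185 Y15.823
; layer 4
G0 Z9.862
G0 X16.561 Y14.881
G1 X14.433 Y16.681
G1 X11.810 Y15.739
G1 X11.315 Y12.995
G1 X13.443 Y11.195
G1 X16.066 Y12.137
G1 X16.561 Y14.881
M2 ; end

The solid is a regular 6-sided pyramid, base circumscribed radius ≈ 13.9 mm, apex at z ≈ 12.3 mm. Slicing at Δz = 2.466 mm — 5 equal slices spanning the solid's height, so layer i sits at z = i·h/5 — gives 4 non-empty perimeters. Each is a 6-segment closed polygon; G0 lifts to the layer z and rapids to the start vertex, then G1 traces the edges. The cross-section shrinks linearly with z (the slice at the apex is degenerate and omitted).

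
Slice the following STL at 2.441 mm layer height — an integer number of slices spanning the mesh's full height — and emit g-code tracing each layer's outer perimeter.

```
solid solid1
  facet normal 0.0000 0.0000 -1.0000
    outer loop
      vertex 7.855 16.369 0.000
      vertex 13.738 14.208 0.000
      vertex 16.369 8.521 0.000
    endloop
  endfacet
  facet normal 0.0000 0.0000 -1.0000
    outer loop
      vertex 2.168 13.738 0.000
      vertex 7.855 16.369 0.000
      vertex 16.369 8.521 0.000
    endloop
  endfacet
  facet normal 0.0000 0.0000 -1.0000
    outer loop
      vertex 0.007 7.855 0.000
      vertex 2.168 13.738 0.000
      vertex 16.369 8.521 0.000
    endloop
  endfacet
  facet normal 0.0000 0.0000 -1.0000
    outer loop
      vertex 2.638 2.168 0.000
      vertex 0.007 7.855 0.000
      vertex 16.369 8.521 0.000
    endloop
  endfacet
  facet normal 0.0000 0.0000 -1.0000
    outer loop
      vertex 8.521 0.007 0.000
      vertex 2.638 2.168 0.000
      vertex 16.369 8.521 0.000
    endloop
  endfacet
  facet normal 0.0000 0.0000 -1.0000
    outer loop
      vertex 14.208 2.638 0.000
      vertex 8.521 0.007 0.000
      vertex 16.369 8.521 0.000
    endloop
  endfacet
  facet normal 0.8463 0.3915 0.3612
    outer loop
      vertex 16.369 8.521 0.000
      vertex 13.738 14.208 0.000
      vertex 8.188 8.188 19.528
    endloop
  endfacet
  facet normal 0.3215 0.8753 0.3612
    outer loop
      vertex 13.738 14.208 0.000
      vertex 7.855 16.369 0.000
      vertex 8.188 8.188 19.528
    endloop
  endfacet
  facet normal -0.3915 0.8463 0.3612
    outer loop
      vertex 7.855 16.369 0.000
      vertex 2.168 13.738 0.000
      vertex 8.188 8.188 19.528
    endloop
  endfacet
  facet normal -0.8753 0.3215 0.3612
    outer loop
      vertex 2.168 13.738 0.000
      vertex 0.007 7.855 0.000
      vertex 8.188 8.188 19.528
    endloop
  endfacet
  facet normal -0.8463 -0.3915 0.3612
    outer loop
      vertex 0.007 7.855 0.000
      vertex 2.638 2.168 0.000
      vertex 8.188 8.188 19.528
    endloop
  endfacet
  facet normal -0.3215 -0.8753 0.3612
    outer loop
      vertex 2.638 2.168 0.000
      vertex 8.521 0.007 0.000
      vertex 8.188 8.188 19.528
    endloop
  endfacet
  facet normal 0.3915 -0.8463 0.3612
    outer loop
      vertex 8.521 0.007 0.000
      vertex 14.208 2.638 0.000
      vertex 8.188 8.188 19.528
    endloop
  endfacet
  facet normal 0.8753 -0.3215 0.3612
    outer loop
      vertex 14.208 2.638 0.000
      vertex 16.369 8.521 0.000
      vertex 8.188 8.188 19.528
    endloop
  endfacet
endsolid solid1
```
; perimeter-only toolpath
G21 ; units = mm
G90 ; absolute positioning
G28 ; home
; layer 1
G0 Z2.441
G0 X15.346 Y8.479
G1 X13.044 Y13.456
G1 X7.897 Y15.346
G1 X2.921 Y13.044
G1 X1.030 Y7.897
G1 X3.332 Y2.921
G1 X8.479 Y1.030
G1 X13.456 Y3.332
G1 X15.346 Y8.479
; layer 2
G0 Z4.882
G0 X14.324 Y8.438
G1 X12.351 Y12.703
G1 X7.938 Y14.324
G1 X3.673 Y12.351
G1 X2.052 Y7.938
G1 X4.026 Y3.673
G1 X8.438 Y2.052
G1 X12.703 Y4.026
G1 X14.324 Y8.438
; layer 3
G0 Z7.323
G0 X13.301 Y8.396
G1 X11.657 Y11.951
G1 X7.980 Y13.301
G1 X4.425 Y11.657
G1 X3.075 Y7.980
G1 X4.719 Y4.425
G1 X8.396 Y3.075
G1 X11.951 Y4.719
G1 X13.301 Y8.396
; layer 4
G0 Z9.764
G0 X12.279 Y8.355
G1 X10.963 Y11.198
G1 X8.021 Y12.279
G1 X5.178 Y10.963
G1 X4.098 Y8.021
G1 X5.413 Y5.178
G1 X8.355 Y4.098
G1 X11.198 Y5.413
G1 X12.279 Y8.355
; layer 5
G0 Z12.205
G0 X11.256 Y8.313
G1 X10.269 Y10.446
G1 X8.063 Y11.256
G1 X5.931 Y10.269
G1 X5.120 Y8.063
G1 X6.107 Y5.931
G1 X8.313 Y5.120
G1 X10.446 Y6.107
G1 X11.256 Y8.313
; layer 6
G0 Z14.646
G0 X10.233 Y8.271
G1 X9.575 Y9.693
G1 X8.105 Y10.233
G1 X6.683 Y9.575
G1 X6.143 Y8.105
G1 X6.800 Y6.683
G1 X8.271 Y6.143
G1 X9.693 Y6.800
G1 X10.233 Y8.271
; layer 7
G0 Z17.087
G0 X9.211 Y8.230
G1 X8.882 Y8.941
G1 X8.146 Y9.211
G1 X7.436 Y8.882
G1 X7.165 Y8.146
G1 X7.494 Y7.436
G1 X8.230 Y7.165
G1 X8.941 Y7.494
G1 X9.211 Y8.230
M2 ; end

The solid is a regular 8-sided pyramid, base circumscribed radius ≈ 8.19 mm, apex at z ≈ 19.5 mm. Slicing at Δz = 2.441 mm — 8 equal slices spanning the solid's height, so layer i sits at z = i·h/8 — gives 7 non-empty perimeters. Each is a 8-segment closed polygon; G0 lifts to the layer z and rapids to the start vertex, then G1 traces the edges. The cross-section shrinks linearly with z (the slice at the apex is degenerate and omitted).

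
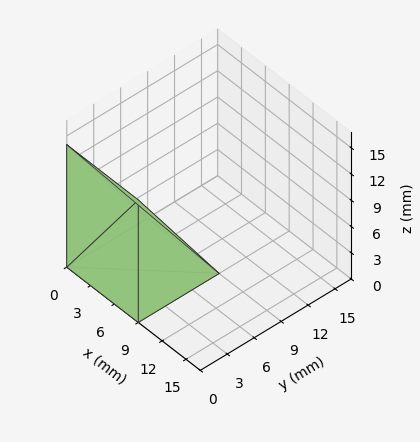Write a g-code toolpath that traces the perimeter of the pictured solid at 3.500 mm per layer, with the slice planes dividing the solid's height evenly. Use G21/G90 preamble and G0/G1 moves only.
Reading the render: the shape is a wedge (ramp): 9 × 9 mm base, rising to 14 mm along the y=0 edge and sloping linearly to z=0 at y=9 (dimensions read to the nearest mm from the axis ticks). For the g-code, the solid's height is divided into equal slices at the stated Δz and each level perimeter traced with G1 moves after a G0 lift.

; perimeter-only toolpath
G21 ; units = mm
G90 ; absolute positioning
G28 ; home
; layer 1
G0 Z3.500
G0 X0.000 Y0.000
G1 X9.000 Y0.000
G1 X9.000 Y6.750
G1 X0.000 Y6.750
G1 X0.000 Y0.000
; layer 2
G0 Z7.000
G0 X0.000 Y0.000
G1 X9.000 Y0.000
G1 X9.000 Y4.500
G1 X0.000 Y4.500
G1 X0.000 Y0.000
; layer 3
G0 Z10.500
G0 X0.000 Y0.000
G1 X9.000 Y0.000
G1 X9.000 Y2.250
G1 X0.000 Y2.250
G1 X0.000 Y0.000
M2 ; end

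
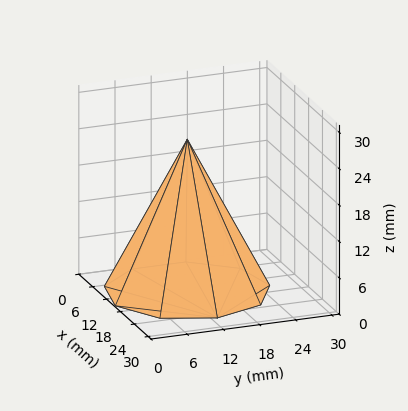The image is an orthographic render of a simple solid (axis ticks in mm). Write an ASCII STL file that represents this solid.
Reading the render: the shape is a regular 9-sided pyramid, base circumscribed radius ≈ 13 mm, apex at z ≈ 25 mm (dimensions read to the nearest mm from the axis ticks). For the STL, each face is triangulated and given an outward normal.

solid part
  facet normal 0.0000 0.0000 -1.0000
    outer loop
      vertex 15.26 25.80 0.00
      vertex 22.96 21.36 0.00
      vertex 26.00 13.00 0.00
    endloop
  endfacet
  facet normal 0.0000 0.0000 -1.0000
    outer loop
      vertex 6.50 24.26 0.00
      vertex 15.26 25.80 0.00
      vertex 26.00 13.00 0.00
    endloop
  endfacet
  facet normal 0.0000 0.0000 -1.0000
    outer loop
      vertex 0.78 17.45 0.00
      vertex 6.50 24.26 0.00
      vertex 26.00 13.00 0.00
    endloop
  endfacet
  facet normal 0.0000 0.0000 -1.0000
    outer loop
      vertex 0.78 8.55 0.00
      vertex 0.78 17.45 0.00
      vertex 26.00 13.00 0.00
    endloop
  endfacet
  facet normal 0.0000 0.0000 -1.0000
    outer loop
      vertex 6.50 1.74 0.00
      vertex 0.78 8.55 0.00
      vertex 26.00 13.00 0.00
    endloop
  endfacet
  facet normal 0.0000 0.0000 -1.0000
    outer loop
      vertex 15.26 0.20 0.00
      vertex 6.50 1.74 0.00
      vertex 26.00 13.00 0.00
    endloop
  endfacet
  facet normal 0.0000 0.0000 -1.0000
    outer loop
      vertex 22.96 4.64 0.00
      vertex 15.26 0.20 0.00
      vertex 26.00 13.00 0.00
    endloop
  endfacet
  facet normal 0.8444 0.3070 0.4391
    outer loop
      vertex 26.00 13.00 0.00
      vertex 22.96 21.36 0.00
      vertex 13.00 13.00 25.00
    endloop
  endfacet
  facet normal 0.4488 0.7783 0.4391
    outer loop
      vertex 22.96 21.36 0.00
      vertex 15.26 25.80 0.00
      vertex 13.00 13.00 25.00
    endloop
  endfacet
  facet normal -0.1556 0.8849 0.4390
    outer loop
      vertex 15.26 25.80 0.00
      vertex 6.50 24.26 0.00
      vertex 13.00 13.00 25.00
    endloop
  endfacet
  facet normal -0.6879 0.5778 0.4391
    outer loop
      vertex 6.50 24.26 0.00
      vertex 0.78 17.45 0.00
      vertex 13.00 13.00 25.00
    endloop
  endfacet
  facet normal -0.8984 0.0000 0.4391
    outer loop
      vertex 0.78 17.45 0.00
      vertex 0.78 8.55 0.00
      vertex 13.00 13.00 25.00
    endloop
  endfacet
  facet normal -0.6879 -0.5778 0.4391
    outer loop
      vertex 0.78 8.55 0.00
      vertex 6.50 1.74 0.00
      vertex 13.00 13.00 25.00
    endloop
  endfacet
  facet normal -0.1556 -0.8849 0.4390
    outer loop
      vertex 6.50 1.74 0.00
      vertex 15.26 0.20 0.00
      vertex 13.00 13.00 25.00
    endloop
  endfacet
  facet normal 0.4488 -0.7783 0.4391
    outer loop
      vertex 15.26 0.20 0.00
      vertex 22.96 4.64 0.00
      vertex 13.00 13.00 25.00
    endloop
  endfacet
  facet normal 0.8444 -0.3070 0.4391
    outer loop
      vertex 22.96 4.64 0.00
      vertex 26.00 13.00 0.00
      vertex 13.00 13.00 25.00
    endloop
  endfacet
endsolid part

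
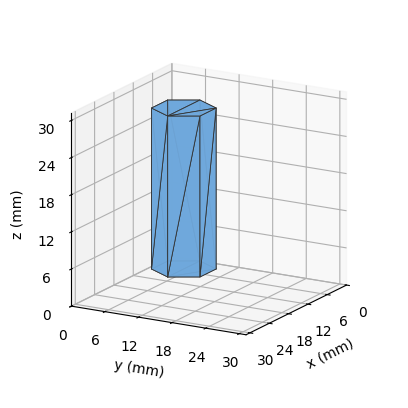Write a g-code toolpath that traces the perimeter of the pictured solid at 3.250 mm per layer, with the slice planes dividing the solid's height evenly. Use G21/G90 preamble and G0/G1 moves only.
Reading the render: the shape is a regular 6-sided prism (a cylinder approximated with 6 flat sides), circumscribed radius ≈ 5 mm, height ≈ 26 mm (dimensions read to the nearest mm from the axis ticks). For the g-code, the solid's height is divided into equal slices at the stated Δz and each level perimeter traced with G1 moves after a G0 lift.

; perimeter-only toolpath
G21 ; units = mm
G90 ; absolute positioning
G28 ; home
; layer 1
G0 Z3.250
G0 X10.000 Y5.000
G1 X7.500 Y9.330
G1 X2.500 Y9.330
G1 X0.000 Y5.000
G1 X2.500 Y0.670
G1 X7.500 Y0.670
G1 X10.000 Y5.000
; layer 2
G0 Z6.500
G0 X10.000 Y5.000
G1 X7.500 Y9.330
G1 X2.500 Y9.330
G1 X0.000 Y5.000
G1 X2.500 Y0.670
G1 X7.500 Y0.670
G1 X10.000 Y5.000
; layer 3
G0 Z9.750
G0 X10.000 Y5.000
G1 X7.500 Y9.330
G1 X2.500 Y9.330
G1 X0.000 Y5.000
G1 X2.500 Y0.670
G1 X7.500 Y0.670
G1 X10.000 Y5.000
; layer 4
G0 Z13.000
G0 X10.000 Y5.000
G1 X7.500 Y9.330
G1 X2.500 Y9.330
G1 X0.000 Y5.000
G1 X2.500 Y0.670
G1 X7.500 Y0.670
G1 X10.000 Y5.000
; layer 5
G0 Z16.250
G0 X10.000 Y5.000
G1 X7.500 Y9.330
G1 X2.500 Y9.330
G1 X0.000 Y5.000
G1 X2.500 Y0.670
G1 X7.500 Y0.670
G1 X10.000 Y5.000
; layer 6
G0 Z19.500
G0 X10.000 Y5.000
G1 X7.500 Y9.330
G1 X2.500 Y9.330
G1 X0.000 Y5.000
G1 X2.500 Y0.670
G1 X7.500 Y0.670
G1 X10.000 Y5.000
; layer 7
G0 Z22.750
G0 X10.000 Y5.000
G1 X7.500 Y9.330
G1 X2.500 Y9.330
G1 X0.000 Y5.000
G1 X2.500 Y0.670
G1 X7.500 Y0.670
G1 X10.000 Y5.000
; layer 8
G0 Z26.000
G0 X10.000 Y5.000
G1 X7.500 Y9.330
G1 X2.500 Y9.330
G1 X0.000 Y5.000
G1 X2.500 Y0.670
G1 X7.500 Y0.670
G1 X10.000 Y5.000
M2 ; end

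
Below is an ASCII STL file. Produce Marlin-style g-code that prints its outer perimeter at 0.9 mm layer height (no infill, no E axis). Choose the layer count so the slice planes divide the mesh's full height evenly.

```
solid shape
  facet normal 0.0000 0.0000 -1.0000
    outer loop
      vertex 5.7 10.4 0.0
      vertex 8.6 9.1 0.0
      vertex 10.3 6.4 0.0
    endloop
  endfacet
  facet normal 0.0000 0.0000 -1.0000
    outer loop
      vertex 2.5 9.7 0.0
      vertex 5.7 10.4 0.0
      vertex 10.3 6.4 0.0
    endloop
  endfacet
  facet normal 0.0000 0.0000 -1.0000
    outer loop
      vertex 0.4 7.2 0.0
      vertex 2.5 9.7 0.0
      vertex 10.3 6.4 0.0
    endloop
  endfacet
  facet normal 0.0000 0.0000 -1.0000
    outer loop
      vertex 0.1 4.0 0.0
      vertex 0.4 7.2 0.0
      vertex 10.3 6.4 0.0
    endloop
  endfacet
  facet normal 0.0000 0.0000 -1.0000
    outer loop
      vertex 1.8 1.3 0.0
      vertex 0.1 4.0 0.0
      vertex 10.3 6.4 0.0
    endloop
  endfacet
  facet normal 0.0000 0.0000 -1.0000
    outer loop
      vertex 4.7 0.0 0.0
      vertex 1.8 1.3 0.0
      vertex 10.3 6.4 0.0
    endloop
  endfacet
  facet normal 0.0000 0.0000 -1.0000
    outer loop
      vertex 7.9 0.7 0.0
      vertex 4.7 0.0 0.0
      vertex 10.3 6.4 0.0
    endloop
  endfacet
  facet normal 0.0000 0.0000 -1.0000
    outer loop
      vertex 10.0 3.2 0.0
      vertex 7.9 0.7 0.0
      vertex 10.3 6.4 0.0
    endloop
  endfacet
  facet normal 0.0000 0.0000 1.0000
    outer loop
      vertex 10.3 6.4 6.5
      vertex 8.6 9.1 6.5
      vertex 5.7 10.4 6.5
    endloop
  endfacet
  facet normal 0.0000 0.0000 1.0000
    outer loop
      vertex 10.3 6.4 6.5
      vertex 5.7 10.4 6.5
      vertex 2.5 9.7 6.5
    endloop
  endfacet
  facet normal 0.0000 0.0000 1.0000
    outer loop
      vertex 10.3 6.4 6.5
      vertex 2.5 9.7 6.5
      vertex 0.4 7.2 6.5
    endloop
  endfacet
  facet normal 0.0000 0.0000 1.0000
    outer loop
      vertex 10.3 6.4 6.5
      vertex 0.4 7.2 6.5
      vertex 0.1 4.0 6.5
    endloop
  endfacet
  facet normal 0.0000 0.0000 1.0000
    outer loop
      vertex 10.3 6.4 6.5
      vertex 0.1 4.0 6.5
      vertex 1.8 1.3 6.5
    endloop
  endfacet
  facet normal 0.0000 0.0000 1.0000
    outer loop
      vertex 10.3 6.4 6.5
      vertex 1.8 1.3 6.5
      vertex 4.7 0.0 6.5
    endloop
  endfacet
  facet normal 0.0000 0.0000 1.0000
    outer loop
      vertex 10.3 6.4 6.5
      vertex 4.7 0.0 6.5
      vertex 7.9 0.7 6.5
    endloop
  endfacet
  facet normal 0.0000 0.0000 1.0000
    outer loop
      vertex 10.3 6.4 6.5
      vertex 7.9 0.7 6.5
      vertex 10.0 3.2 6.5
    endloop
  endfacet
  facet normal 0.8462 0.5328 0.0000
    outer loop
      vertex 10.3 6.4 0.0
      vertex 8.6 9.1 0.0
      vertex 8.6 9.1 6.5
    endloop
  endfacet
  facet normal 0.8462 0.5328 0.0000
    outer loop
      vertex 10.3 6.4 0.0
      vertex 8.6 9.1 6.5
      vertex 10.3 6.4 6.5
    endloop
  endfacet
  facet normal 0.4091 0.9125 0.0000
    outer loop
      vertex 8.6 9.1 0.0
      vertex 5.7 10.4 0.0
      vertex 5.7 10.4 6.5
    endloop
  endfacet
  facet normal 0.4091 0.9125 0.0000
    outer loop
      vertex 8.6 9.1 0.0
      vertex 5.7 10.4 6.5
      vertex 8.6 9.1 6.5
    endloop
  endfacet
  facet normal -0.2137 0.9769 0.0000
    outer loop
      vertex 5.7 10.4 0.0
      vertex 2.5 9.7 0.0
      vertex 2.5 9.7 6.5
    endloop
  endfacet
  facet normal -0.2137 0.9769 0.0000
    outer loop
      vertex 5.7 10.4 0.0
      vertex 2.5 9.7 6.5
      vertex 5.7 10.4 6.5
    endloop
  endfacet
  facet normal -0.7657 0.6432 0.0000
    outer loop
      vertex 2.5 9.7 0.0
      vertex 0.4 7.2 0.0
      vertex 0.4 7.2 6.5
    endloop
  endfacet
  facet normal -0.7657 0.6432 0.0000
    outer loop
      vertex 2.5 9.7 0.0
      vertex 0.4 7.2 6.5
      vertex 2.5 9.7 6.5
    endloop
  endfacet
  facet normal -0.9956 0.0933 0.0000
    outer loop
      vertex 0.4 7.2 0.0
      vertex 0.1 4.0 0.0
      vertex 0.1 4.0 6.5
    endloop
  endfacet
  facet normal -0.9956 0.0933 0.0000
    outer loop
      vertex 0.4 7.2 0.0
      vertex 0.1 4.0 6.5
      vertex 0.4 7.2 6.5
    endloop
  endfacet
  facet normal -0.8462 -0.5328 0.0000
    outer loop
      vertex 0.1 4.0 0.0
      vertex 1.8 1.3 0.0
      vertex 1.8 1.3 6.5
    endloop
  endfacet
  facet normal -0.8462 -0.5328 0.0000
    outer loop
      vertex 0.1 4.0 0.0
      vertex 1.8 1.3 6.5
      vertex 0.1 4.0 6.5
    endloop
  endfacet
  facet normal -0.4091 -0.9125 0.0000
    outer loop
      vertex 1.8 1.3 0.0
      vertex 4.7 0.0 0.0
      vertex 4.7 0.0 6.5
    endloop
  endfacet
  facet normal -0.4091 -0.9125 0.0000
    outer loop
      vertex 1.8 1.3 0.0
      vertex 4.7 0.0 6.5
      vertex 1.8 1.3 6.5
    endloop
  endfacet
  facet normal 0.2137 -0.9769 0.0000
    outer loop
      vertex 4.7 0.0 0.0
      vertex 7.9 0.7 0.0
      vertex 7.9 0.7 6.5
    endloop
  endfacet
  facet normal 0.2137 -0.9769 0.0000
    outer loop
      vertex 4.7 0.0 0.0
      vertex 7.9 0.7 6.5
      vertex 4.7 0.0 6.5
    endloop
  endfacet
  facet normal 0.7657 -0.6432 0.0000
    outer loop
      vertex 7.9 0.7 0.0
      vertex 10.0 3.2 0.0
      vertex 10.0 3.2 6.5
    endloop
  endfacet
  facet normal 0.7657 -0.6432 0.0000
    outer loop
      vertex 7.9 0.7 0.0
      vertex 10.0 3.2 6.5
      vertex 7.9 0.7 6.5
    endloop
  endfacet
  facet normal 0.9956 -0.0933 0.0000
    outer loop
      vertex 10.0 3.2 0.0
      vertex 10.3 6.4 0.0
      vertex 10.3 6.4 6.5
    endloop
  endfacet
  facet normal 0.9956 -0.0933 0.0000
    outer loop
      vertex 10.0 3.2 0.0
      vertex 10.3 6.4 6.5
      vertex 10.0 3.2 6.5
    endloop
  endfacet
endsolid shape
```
; perimeter-only toolpath
G21 ; units = mm
G90 ; absolute positioning
G28 ; home
; layer 1
G0 Z0.9
G0 X10.3 Y6.4
G1 X8.6 Y9.1
G1 X5.7 Y10.4
G1 X2.5 Y9.7
G1 X0.4 Y7.2
G1 X0.1 Y4.0
G1 X1.8 Y1.3
G1 X4.7 Y0.0
G1 X7.9 Y0.7
G1 X10.0 Y3.2
G1 X10.3 Y6.4
; layer 2
G0 Z1.9
G0 X10.3 Y6.4
G1 X8.6 Y9.1
G1 X5.7 Y10.4
G1 X2.5 Y9.7
G1 X0.4 Y7.2
G1 X0.1 Y4.0
G1 X1.8 Y1.3
G1 X4.7 Y0.0
G1 X7.9 Y0.7
G1 X10.0 Y3.2
G1 X10.3 Y6.4
; layer 3
G0 Z2.8
G0 X10.3 Y6.4
G1 X8.6 Y9.1
G1 X5.7 Y10.4
G1 X2.5 Y9.7
G1 X0.4 Y7.2
G1 X0.1 Y4.0
G1 X1.8 Y1.3
G1 X4.7 Y0.0
G1 X7.9 Y0.7
G1 X10.0 Y3.2
G1 X10.3 Y6.4
; layer 4
G0 Z3.7
G0 X10.3 Y6.4
G1 X8.6 Y9.1
G1 X5.7 Y10.4
G1 X2.5 Y9.7
G1 X0.4 Y7.2
G1 X0.1 Y4.0
G1 X1.8 Y1.3
G1 X4.7 Y0.0
G1 X7.9 Y0.7
G1 X10.0 Y3.2
G1 X10.3 Y6.4
; layer 5
G0 Z4.6
G0 X10.3 Y6.4
G1 X8.6 Y9.1
G1 X5.7 Y10.4
G1 X2.5 Y9.7
G1 X0.4 Y7.2
G1 X0.1 Y4.0
G1 X1.8 Y1.3
G1 X4.7 Y0.0
G1 X7.9 Y0.7
G1 X10.0 Y3.2
G1 X10.3 Y6.4
; layer 6
G0 Z5.6
G0 X10.3 Y6.4
G1 X8.6 Y9.1
G1 X5.7 Y10.4
G1 X2.5 Y9.7
G1 X0.4 Y7.2
G1 X0.1 Y4.0
G1 X1.8 Y1.3
G1 X4.7 Y0.0
G1 X7.9 Y0.7
G1 X10.0 Y3.2
G1 X10.3 Y6.4
; layer 7
G0 Z6.5
G0 X10.3 Y6.4
G1 X8.6 Y9.1
G1 X5.7 Y10.4
G1 X2.5 Y9.7
G1 X0.4 Y7.2
G1 X0.1 Y4.0
G1 X1.8 Y1.3
G1 X4.7 Y0.0
G1 X7.9 Y0.7
G1 X10.0 Y3.2
G1 X10.3 Y6.4
M2 ; end

The solid is a regular 10-sided prism (a cylinder approximated with 10 flat sides), circumscribed radius ≈ 5.2 mm, height ≈ 6.5 mm. Slicing at Δz = 0.9 mm — 7 equal slices spanning the solid's height, so layer i sits at z = i·h/7 — gives 7 non-empty perimeters. Each is a 10-segment closed polygon; G0 lifts to the layer z and rapids to the start vertex, then G1 traces the edges.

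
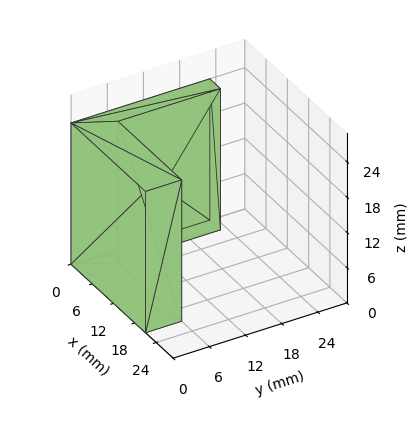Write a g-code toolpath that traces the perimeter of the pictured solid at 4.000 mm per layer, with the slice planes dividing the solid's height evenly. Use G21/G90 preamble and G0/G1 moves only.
Reading the render: the shape is an L-shaped prism: outer 21 × 23 mm, arm thicknesses ≈ 6 mm (horizontal) and 3 mm (vertical), extruded 24 mm in z (dimensions read to the nearest mm from the axis ticks). For the g-code, the solid's height is divided into equal slices at the stated Δz and each level perimeter traced with G1 moves after a G0 lift.

; perimeter-only toolpath
G21 ; units = mm
G90 ; absolute positioning
G28 ; home
; layer 1
G0 Z4.000
G0 X0.000 Y0.000
G1 X21.000 Y0.000
G1 X21.000 Y6.000
G1 X3.000 Y6.000
G1 X3.000 Y23.000
G1 X0.000 Y23.000
G1 X0.000 Y0.000
; layer 2
G0 Z8.000
G0 X0.000 Y0.000
G1 X21.000 Y0.000
G1 X21.000 Y6.000
G1 X3.000 Y6.000
G1 X3.000 Y23.000
G1 X0.000 Y23.000
G1 X0.000 Y0.000
; layer 3
G0 Z12.000
G0 X0.000 Y0.000
G1 X21.000 Y0.000
G1 X21.000 Y6.000
G1 X3.000 Y6.000
G1 X3.000 Y23.000
G1 X0.000 Y23.000
G1 X0.000 Y0.000
; layer 4
G0 Z16.000
G0 X0.000 Y0.000
G1 X21.000 Y0.000
G1 X21.000 Y6.000
G1 X3.000 Y6.000
G1 X3.000 Y23.000
G1 X0.000 Y23.000
G1 X0.000 Y0.000
; layer 5
G0 Z20.000
G0 X0.000 Y0.000
G1 X21.000 Y0.000
G1 X21.000 Y6.000
G1 X3.000 Y6.000
G1 X3.000 Y23.000
G1 X0.000 Y23.000
G1 X0.000 Y0.000
; layer 6
G0 Z24.000
G0 X0.000 Y0.000
G1 X21.000 Y0.000
G1 X21.000 Y6.000
G1 X3.000 Y6.000
G1 X3.000 Y23.000
G1 X0.000 Y23.000
G1 X0.000 Y0.000
M2 ; end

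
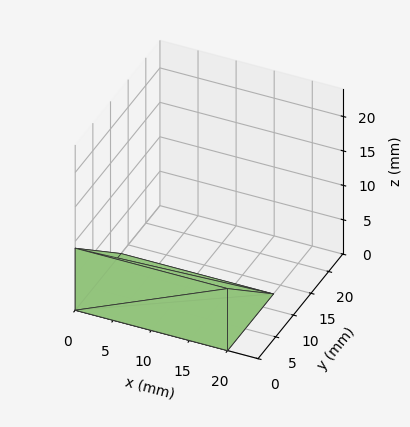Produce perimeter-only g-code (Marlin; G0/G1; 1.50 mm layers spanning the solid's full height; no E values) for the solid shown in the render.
Reading the render: the shape is a wedge (ramp): 20 × 13 mm base, rising to 9 mm along the y=0 edge and sloping linearly to z=0 at y=13 (dimensions read to the nearest mm from the axis ticks). For the g-code, the solid's height is divided into equal slices at the stated Δz and each level perimeter traced with G1 moves after a G0 lift.

; perimeter-only toolpath
G21 ; units = mm
G90 ; absolute positioning
G28 ; home
; layer 1
G0 Z1.50
G0 X0.00 Y0.00
G1 X20.00 Y0.00
G1 X20.00 Y10.83
G1 X0.00 Y10.83
G1 X0.00 Y0.00
; layer 2
G0 Z3.00
G0 X0.00 Y0.00
G1 X20.00 Y0.00
G1 X20.00 Y8.67
G1 X0.00 Y8.67
G1 X0.00 Y0.00
; layer 3
G0 Z4.50
G0 X0.00 Y0.00
G1 X20.00 Y0.00
G1 X20.00 Y6.50
G1 X0.00 Y6.50
G1 X0.00 Y0.00
; layer 4
G0 Z6.00
G0 X0.00 Y0.00
G1 X20.00 Y0.00
G1 X20.00 Y4.33
G1 X0.00 Y4.33
G1 X0.00 Y0.00
; layer 5
G0 Z7.50
G0 X0.00 Y0.00
G1 X20.00 Y0.00
G1 X20.00 Y2.17
G1 X0.00 Y2.17
G1 X0.00 Y0.00
M2 ; end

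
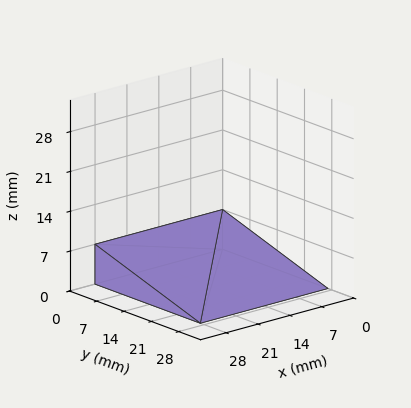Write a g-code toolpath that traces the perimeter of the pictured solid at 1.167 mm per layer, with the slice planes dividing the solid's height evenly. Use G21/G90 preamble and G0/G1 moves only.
Reading the render: the shape is a wedge (ramp): 28 × 27 mm base, rising to 7 mm along the y=0 edge and sloping linearly to z=0 at y=27 (dimensions read to the nearest mm from the axis ticks). For the g-code, the solid's height is divided into equal slices at the stated Δz and each level perimeter traced with G1 moves after a G0 lift.

; perimeter-only toolpath
G21 ; units = mm
G90 ; absolute positioning
G28 ; home
; layer 1
G0 Z1.167
G0 X0.000 Y0.000
G1 X28.000 Y0.000
G1 X28.000 Y22.500
G1 X0.000 Y22.500
G1 X0.000 Y0.000
; layer 2
G0 Z2.333
G0 X0.000 Y0.000
G1 X28.000 Y0.000
G1 X28.000 Y18.000
G1 X0.000 Y18.000
G1 X0.000 Y0.000
; layer 3
G0 Z3.500
G0 X0.000 Y0.000
G1 X28.000 Y0.000
G1 X28.000 Y13.500
G1 X0.000 Y13.500
G1 X0.000 Y0.000
; layer 4
G0 Z4.667
G0 X0.000 Y0.000
G1 X28.000 Y0.000
G1 X28.000 Y9.000
G1 X0.000 Y9.000
G1 X0.000 Y0.000
; layer 5
G0 Z5.833
G0 X0.000 Y0.000
G1 X28.000 Y0.000
G1 X28.000 Y4.500
G1 X0.000 Y4.500
G1 X0.000 Y0.000
M2 ; end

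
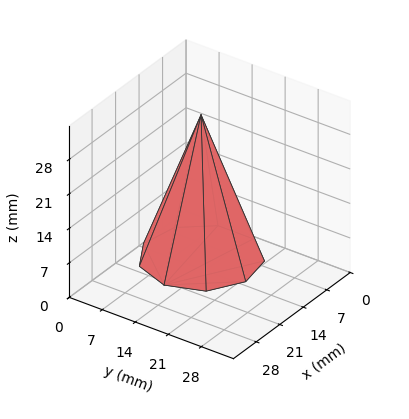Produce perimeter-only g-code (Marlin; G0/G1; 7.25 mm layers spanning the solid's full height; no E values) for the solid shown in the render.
Reading the render: the shape is a regular 9-sided pyramid, base circumscribed radius ≈ 11 mm, apex at z ≈ 29 mm (dimensions read to the nearest mm from the axis ticks). For the g-code, the solid's height is divided into equal slices at the stated Δz and each level perimeter traced with G1 moves after a G0 lift.

; perimeter-only toolpath
G21 ; units = mm
G90 ; absolute positioning
G28 ; home
; layer 1
G0 Z7.25
G0 X19.25 Y11.00
G1 X17.32 Y16.30
G1 X12.43 Y19.12
G1 X6.88 Y18.15
G1 X3.25 Y13.82
G1 X3.25 Y8.18
G1 X6.88 Y3.85
G1 X12.43 Y2.88
G1 X17.32 Y5.70
G1 X19.25 Y11.00
; layer 2
G0 Z14.50
G0 X16.50 Y11.00
G1 X15.21 Y14.54
G1 X11.96 Y16.41
G1 X8.25 Y15.77
G1 X5.83 Y12.88
G1 X5.83 Y9.12
G1 X8.25 Y6.24
G1 X11.96 Y5.58
G1 X15.21 Y7.46
G1 X16.50 Y11.00
; layer 3
G0 Z21.75
G0 X13.75 Y11.00
G1 X13.11 Y12.77
G1 X11.48 Y13.71
G1 X9.62 Y13.38
G1 X8.41 Y11.94
G1 X8.41 Y10.06
G1 X9.62 Y8.62
G1 X11.48 Y8.29
G1 X13.11 Y9.23
G1 X13.75 Y11.00
M2 ; end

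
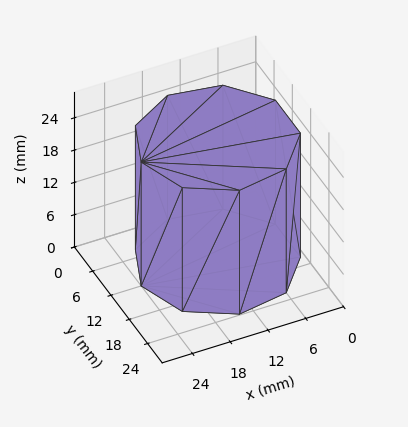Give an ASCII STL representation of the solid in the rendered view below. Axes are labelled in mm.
Reading the render: the shape is a regular 9-sided prism (a cylinder approximated with 9 flat sides), circumscribed radius ≈ 12 mm, height ≈ 23 mm (dimensions read to the nearest mm from the axis ticks). For the STL, each face is triangulated and given an outward normal.

solid part
  facet normal 0.0000 0.0000 -1.0000
    outer loop
      vertex 14.1 23.8 0.0
      vertex 21.2 19.7 0.0
      vertex 24.0 12.0 0.0
    endloop
  endfacet
  facet normal 0.0000 0.0000 -1.0000
    outer loop
      vertex 6.0 22.4 0.0
      vertex 14.1 23.8 0.0
      vertex 24.0 12.0 0.0
    endloop
  endfacet
  facet normal 0.0000 0.0000 -1.0000
    outer loop
      vertex 0.7 16.1 0.0
      vertex 6.0 22.4 0.0
      vertex 24.0 12.0 0.0
    endloop
  endfacet
  facet normal 0.0000 0.0000 -1.0000
    outer loop
      vertex 0.7 7.9 0.0
      vertex 0.7 16.1 0.0
      vertex 24.0 12.0 0.0
    endloop
  endfacet
  facet normal 0.0000 0.0000 -1.0000
    outer loop
      vertex 6.0 1.6 0.0
      vertex 0.7 7.9 0.0
      vertex 24.0 12.0 0.0
    endloop
  endfacet
  facet normal 0.0000 0.0000 -1.0000
    outer loop
      vertex 14.1 0.2 0.0
      vertex 6.0 1.6 0.0
      vertex 24.0 12.0 0.0
    endloop
  endfacet
  facet normal 0.0000 0.0000 -1.0000
    outer loop
      vertex 21.2 4.3 0.0
      vertex 14.1 0.2 0.0
      vertex 24.0 12.0 0.0
    endloop
  endfacet
  facet normal 0.0000 0.0000 1.0000
    outer loop
      vertex 24.0 12.0 23.0
      vertex 21.2 19.7 23.0
      vertex 14.1 23.8 23.0
    endloop
  endfacet
  facet normal 0.0000 0.0000 1.0000
    outer loop
      vertex 24.0 12.0 23.0
      vertex 14.1 23.8 23.0
      vertex 6.0 22.4 23.0
    endloop
  endfacet
  facet normal 0.0000 0.0000 1.0000
    outer loop
      vertex 24.0 12.0 23.0
      vertex 6.0 22.4 23.0
      vertex 0.7 16.1 23.0
    endloop
  endfacet
  facet normal 0.0000 0.0000 1.0000
    outer loop
      vertex 24.0 12.0 23.0
      vertex 0.7 16.1 23.0
      vertex 0.7 7.9 23.0
    endloop
  endfacet
  facet normal 0.0000 0.0000 1.0000
    outer loop
      vertex 24.0 12.0 23.0
      vertex 0.7 7.9 23.0
      vertex 6.0 1.6 23.0
    endloop
  endfacet
  facet normal 0.0000 0.0000 1.0000
    outer loop
      vertex 24.0 12.0 23.0
      vertex 6.0 1.6 23.0
      vertex 14.1 0.2 23.0
    endloop
  endfacet
  facet normal 0.0000 0.0000 1.0000
    outer loop
      vertex 24.0 12.0 23.0
      vertex 14.1 0.2 23.0
      vertex 21.2 4.3 23.0
    endloop
  endfacet
  facet normal 0.9398 0.3417 0.0000
    outer loop
      vertex 24.0 12.0 0.0
      vertex 21.2 19.7 0.0
      vertex 21.2 19.7 23.0
    endloop
  endfacet
  facet normal 0.9398 0.3417 0.0000
    outer loop
      vertex 24.0 12.0 0.0
      vertex 21.2 19.7 23.0
      vertex 24.0 12.0 23.0
    endloop
  endfacet
  facet normal 0.5001 0.8660 0.0000
    outer loop
      vertex 21.2 19.7 0.0
      vertex 14.1 23.8 0.0
      vertex 14.1 23.8 23.0
    endloop
  endfacet
  facet normal 0.5001 0.8660 0.0000
    outer loop
      vertex 21.2 19.7 0.0
      vertex 14.1 23.8 23.0
      vertex 21.2 19.7 23.0
    endloop
  endfacet
  facet normal -0.1703 0.9854 0.0000
    outer loop
      vertex 14.1 23.8 0.0
      vertex 6.0 22.4 0.0
      vertex 6.0 22.4 23.0
    endloop
  endfacet
  facet normal -0.1703 0.9854 0.0000
    outer loop
      vertex 14.1 23.8 0.0
      vertex 6.0 22.4 23.0
      vertex 14.1 23.8 23.0
    endloop
  endfacet
  facet normal -0.7652 0.6438 0.0000
    outer loop
      vertex 6.0 22.4 0.0
      vertex 0.7 16.1 0.0
      vertex 0.7 16.1 23.0
    endloop
  endfacet
  facet normal -0.7652 0.6438 0.0000
    outer loop
      vertex 6.0 22.4 0.0
      vertex 0.7 16.1 23.0
      vertex 6.0 22.4 23.0
    endloop
  endfacet
  facet normal -1.0000 0.0000 0.0000
    outer loop
      vertex 0.7 16.1 0.0
      vertex 0.7 7.9 0.0
      vertex 0.7 7.9 23.0
    endloop
  endfacet
  facet normal -1.0000 0.0000 0.0000
    outer loop
      vertex 0.7 16.1 0.0
      vertex 0.7 7.9 23.0
      vertex 0.7 16.1 23.0
    endloop
  endfacet
  facet normal -0.7652 -0.6438 0.0000
    outer loop
      vertex 0.7 7.9 0.0
      vertex 6.0 1.6 0.0
      vertex 6.0 1.6 23.0
    endloop
  endfacet
  facet normal -0.7652 -0.6438 0.0000
    outer loop
      vertex 0.7 7.9 0.0
      vertex 6.0 1.6 23.0
      vertex 0.7 7.9 23.0
    endloop
  endfacet
  facet normal -0.1703 -0.9854 0.0000
    outer loop
      vertex 6.0 1.6 0.0
      vertex 14.1 0.2 0.0
      vertex 14.1 0.2 23.0
    endloop
  endfacet
  facet normal -0.1703 -0.9854 0.0000
    outer loop
      vertex 6.0 1.6 0.0
      vertex 14.1 0.2 23.0
      vertex 6.0 1.6 23.0
    endloop
  endfacet
  facet normal 0.5001 -0.8660 0.0000
    outer loop
      vertex 14.1 0.2 0.0
      vertex 21.2 4.3 0.0
      vertex 21.2 4.3 23.0
    endloop
  endfacet
  facet normal 0.5001 -0.8660 0.0000
    outer loop
      vertex 14.1 0.2 0.0
      vertex 21.2 4.3 23.0
      vertex 14.1 0.2 23.0
    endloop
  endfacet
  facet normal 0.9398 -0.3417 0.0000
    outer loop
      vertex 21.2 4.3 0.0
      vertex 24.0 12.0 0.0
      vertex 24.0 12.0 23.0
    endloop
  endfacet
  facet normal 0.9398 -0.3417 0.0000
    outer loop
      vertex 21.2 4.3 0.0
      vertex 24.0 12.0 23.0
      vertex 21.2 4.3 23.0
    endloop
  endfacet
endsolid part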